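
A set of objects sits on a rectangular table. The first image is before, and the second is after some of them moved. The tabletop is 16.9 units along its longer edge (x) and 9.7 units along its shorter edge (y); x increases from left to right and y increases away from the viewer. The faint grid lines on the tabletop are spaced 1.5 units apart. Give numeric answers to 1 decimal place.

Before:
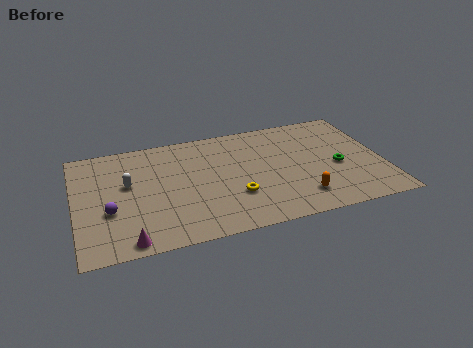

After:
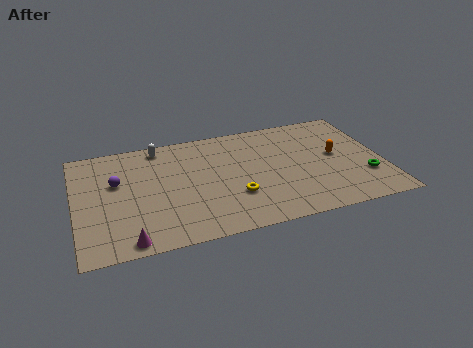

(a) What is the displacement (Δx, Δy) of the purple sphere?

(0.5, 2.4)

From the two frames, the purple sphere sits at roughly (1.8, 3.6) before and (2.3, 6.0) after.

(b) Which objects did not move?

the yellow torus and the magenta cone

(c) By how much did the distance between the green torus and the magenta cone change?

+1.1

The distance was about 12.2 in the first image and 13.3 in the second, so they moved 1.1 units further apart.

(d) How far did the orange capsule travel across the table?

3.9

The orange capsule moved from about (12.1, 2.0) to (14.4, 5.2), a distance of √(2.3² + 3.2²) ≈ 3.9.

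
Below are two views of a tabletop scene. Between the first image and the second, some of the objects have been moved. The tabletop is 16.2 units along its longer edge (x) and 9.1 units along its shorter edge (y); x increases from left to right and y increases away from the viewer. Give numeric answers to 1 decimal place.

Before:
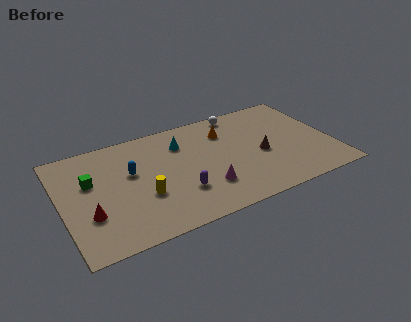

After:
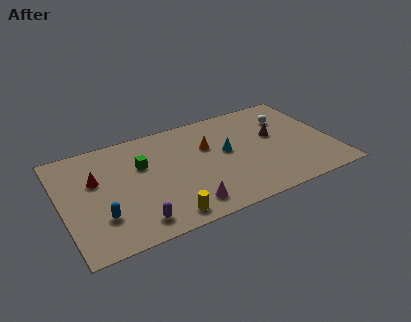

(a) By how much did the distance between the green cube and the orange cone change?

-4.4

The distance was about 8.4 in the first image and 4.0 in the second, so they moved 4.4 units closer together.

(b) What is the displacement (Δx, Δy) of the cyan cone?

(2.5, -1.8)

From the two frames, the cyan cone sits at roughly (7.4, 6.8) before and (9.9, 5.0) after.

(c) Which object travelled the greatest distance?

the blue capsule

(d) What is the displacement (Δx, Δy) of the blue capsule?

(-2.1, -2.9)

The blue capsule started near (4.2, 5.5) and ended near (2.1, 2.6).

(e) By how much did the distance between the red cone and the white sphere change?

+0.9

They were about 10.9 units apart before and 11.8 after — 0.9 units further apart.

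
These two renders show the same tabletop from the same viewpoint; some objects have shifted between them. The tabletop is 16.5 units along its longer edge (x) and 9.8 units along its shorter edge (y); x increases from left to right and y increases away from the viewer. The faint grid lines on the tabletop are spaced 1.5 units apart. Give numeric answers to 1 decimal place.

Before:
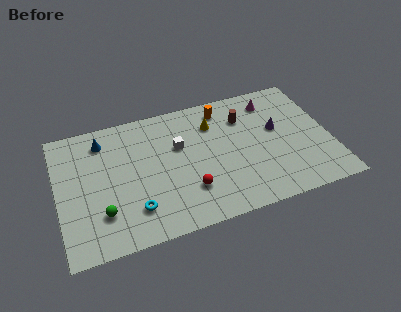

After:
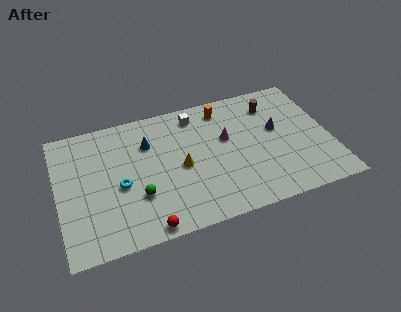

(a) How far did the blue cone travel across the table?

2.9

The blue cone was near (2.9, 8.0) before and (5.6, 7.0) after, so it travelled √(2.7² + 1.0²) ≈ 2.9 units.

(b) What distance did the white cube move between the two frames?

2.4

The white cube was near (7.4, 6.2) before and (8.6, 8.3) after, so it travelled √(1.2² + 2.1²) ≈ 2.4 units.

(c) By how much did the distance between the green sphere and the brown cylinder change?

-0.4

They were about 10.1 units apart before and 9.7 after — 0.4 units closer together.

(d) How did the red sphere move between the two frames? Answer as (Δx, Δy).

(-2.7, -1.9)

The red sphere started near (7.7, 2.7) and ended near (5.0, 0.8).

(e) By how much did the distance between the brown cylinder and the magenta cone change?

+1.5

They were about 2.0 units apart before and 3.5 after — 1.5 units further apart.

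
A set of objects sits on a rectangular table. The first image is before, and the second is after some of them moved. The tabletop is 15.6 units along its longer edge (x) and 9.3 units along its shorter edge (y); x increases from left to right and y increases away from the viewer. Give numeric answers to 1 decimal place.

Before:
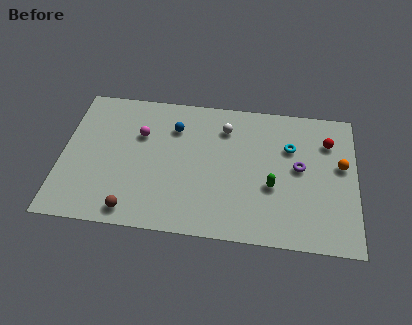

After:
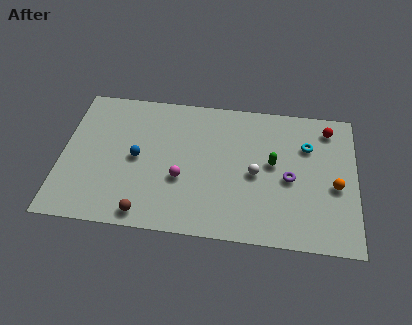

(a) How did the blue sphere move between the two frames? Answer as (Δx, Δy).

(-1.9, -2.3)

From the two frames, the blue sphere sits at roughly (5.9, 6.9) before and (4.0, 4.6) after.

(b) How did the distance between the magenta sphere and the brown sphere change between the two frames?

-2.0

They were about 5.1 units apart before and 3.1 after — 2.0 units closer together.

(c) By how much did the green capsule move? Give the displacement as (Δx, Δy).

(0.0, 1.5)

The green capsule was at about (11.2, 3.6) and moved to about (11.2, 5.1).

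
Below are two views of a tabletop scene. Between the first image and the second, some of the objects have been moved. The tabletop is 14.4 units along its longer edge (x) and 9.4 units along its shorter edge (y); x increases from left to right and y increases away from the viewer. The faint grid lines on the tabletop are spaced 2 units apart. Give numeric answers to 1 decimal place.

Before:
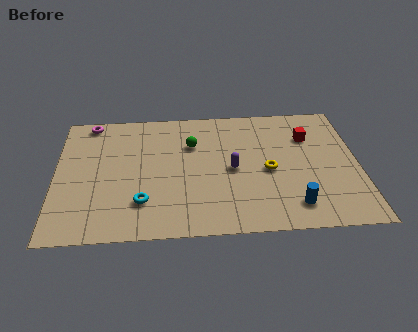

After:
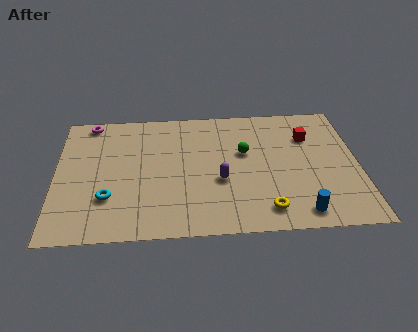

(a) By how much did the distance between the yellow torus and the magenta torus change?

+1.4

The distance was about 9.5 in the first image and 10.9 in the second, so they moved 1.4 units further apart.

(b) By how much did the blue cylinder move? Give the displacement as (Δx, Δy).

(0.3, -0.5)

From the two frames, the blue cylinder sits at roughly (11.2, 1.7) before and (11.5, 1.2) after.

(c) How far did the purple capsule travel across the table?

1.0

The purple capsule moved from about (8.4, 4.5) to (7.8, 3.7), a distance of √(0.6² + 0.8²) ≈ 1.0.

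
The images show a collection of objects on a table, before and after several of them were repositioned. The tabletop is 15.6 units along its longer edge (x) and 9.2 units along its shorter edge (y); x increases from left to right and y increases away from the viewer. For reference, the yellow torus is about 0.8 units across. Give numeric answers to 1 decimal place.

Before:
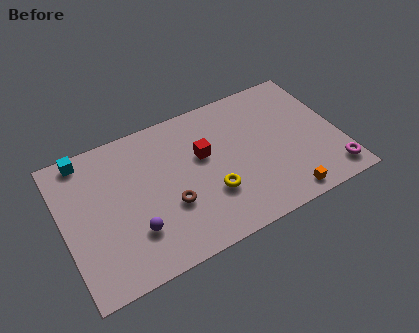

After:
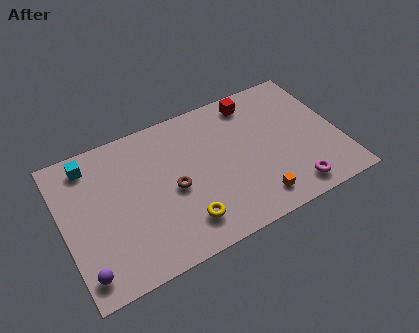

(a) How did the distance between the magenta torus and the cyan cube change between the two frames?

-2.4

They were about 14.9 units apart before and 12.5 after — 2.4 units closer together.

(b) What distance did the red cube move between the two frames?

3.9

The red cube was near (8.0, 5.6) before and (11.2, 7.9) after, so it travelled √(3.2² + 2.3²) ≈ 3.9 units.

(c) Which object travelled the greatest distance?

the red cube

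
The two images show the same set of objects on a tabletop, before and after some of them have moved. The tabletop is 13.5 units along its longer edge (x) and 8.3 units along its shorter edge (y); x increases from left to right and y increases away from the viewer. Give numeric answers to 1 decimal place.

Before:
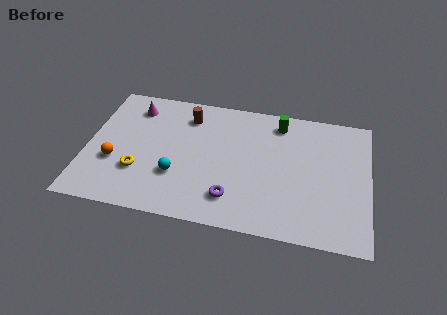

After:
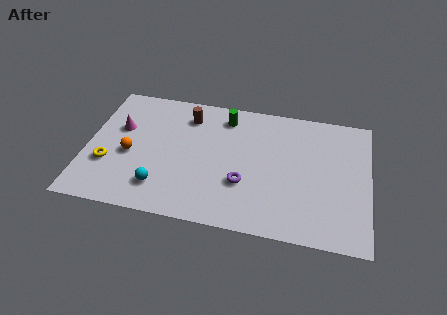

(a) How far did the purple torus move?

1.1

From (7.1, 1.8) to (7.6, 2.8), the purple torus covered √(0.5² + 1.0²) ≈ 1.1 units.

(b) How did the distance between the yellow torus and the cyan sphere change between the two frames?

+1.0

Before: roughly 1.8 units apart; after: 2.8. That's 1.0 units further apart.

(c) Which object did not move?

the brown cylinder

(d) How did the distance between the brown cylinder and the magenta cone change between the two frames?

+0.9

The distance was about 2.6 in the first image and 3.5 in the second, so they moved 0.9 units further apart.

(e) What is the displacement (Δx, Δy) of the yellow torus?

(-1.5, 0.2)

The yellow torus started near (2.6, 2.6) and ended near (1.1, 2.8).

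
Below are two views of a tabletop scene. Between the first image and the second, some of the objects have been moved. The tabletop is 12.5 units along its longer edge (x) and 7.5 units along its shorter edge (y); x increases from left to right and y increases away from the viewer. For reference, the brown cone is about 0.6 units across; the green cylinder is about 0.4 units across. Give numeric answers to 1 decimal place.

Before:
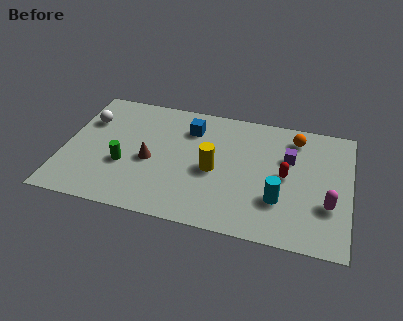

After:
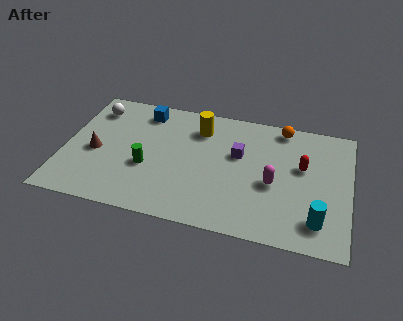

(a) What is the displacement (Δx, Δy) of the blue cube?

(-2.1, 0.6)

The blue cube was at about (5.4, 5.7) and moved to about (3.3, 6.3).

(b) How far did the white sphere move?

0.8

The white sphere moved from about (0.9, 5.2) to (1.1, 6.0), a distance of √(0.2² + 0.8²) ≈ 0.8.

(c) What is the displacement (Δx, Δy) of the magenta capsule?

(-2.4, 0.7)

The magenta capsule started near (11.6, 2.5) and ended near (9.2, 3.2).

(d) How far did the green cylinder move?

1.0

The green cylinder moved from about (2.7, 2.8) to (3.7, 2.9), a distance of √(1.0² + 0.1²) ≈ 1.0.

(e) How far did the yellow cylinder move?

2.5

From (6.6, 3.4) to (5.8, 5.8), the yellow cylinder covered √(0.8² + 2.4²) ≈ 2.5 units.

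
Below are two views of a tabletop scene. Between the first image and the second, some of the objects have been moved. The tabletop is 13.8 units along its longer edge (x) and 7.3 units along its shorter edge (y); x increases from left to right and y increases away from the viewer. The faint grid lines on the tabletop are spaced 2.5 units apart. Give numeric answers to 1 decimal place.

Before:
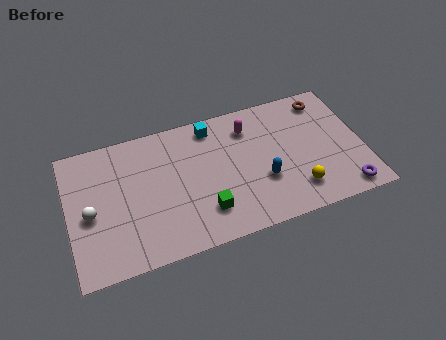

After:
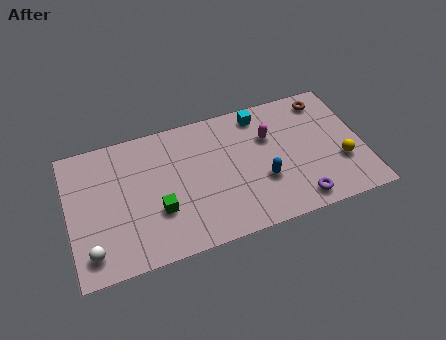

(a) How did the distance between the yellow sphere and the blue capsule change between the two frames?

+1.9

They were about 1.8 units apart before and 3.7 after — 1.9 units further apart.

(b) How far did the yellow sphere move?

2.4

From (10.5, 1.6) to (12.7, 2.5), the yellow sphere covered √(2.2² + 0.9²) ≈ 2.4 units.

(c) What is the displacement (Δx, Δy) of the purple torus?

(-2.2, 0.1)

The purple torus was at about (12.7, 0.9) and moved to about (10.5, 1.0).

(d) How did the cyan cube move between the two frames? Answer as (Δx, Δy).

(2.3, 0.0)

The cyan cube started near (6.9, 6.3) and ended near (9.2, 6.3).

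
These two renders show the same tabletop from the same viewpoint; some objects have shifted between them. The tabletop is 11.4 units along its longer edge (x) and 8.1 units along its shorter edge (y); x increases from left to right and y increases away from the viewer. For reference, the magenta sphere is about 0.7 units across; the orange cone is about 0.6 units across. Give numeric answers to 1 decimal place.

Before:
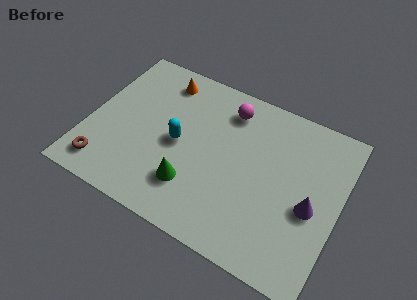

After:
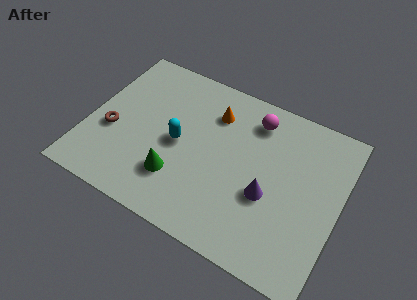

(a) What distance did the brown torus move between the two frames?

1.9

The brown torus was near (1.1, 1.3) before and (1.1, 3.2) after, so it travelled √(0.0² + 1.9²) ≈ 1.9 units.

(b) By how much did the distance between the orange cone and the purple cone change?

-3.9

The distance was about 8.0 in the first image and 4.1 in the second, so they moved 3.9 units closer together.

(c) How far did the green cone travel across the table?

0.7

The green cone was near (5.0, 2.1) before and (4.3, 2.2) after, so it travelled √(0.7² + 0.1²) ≈ 0.7 units.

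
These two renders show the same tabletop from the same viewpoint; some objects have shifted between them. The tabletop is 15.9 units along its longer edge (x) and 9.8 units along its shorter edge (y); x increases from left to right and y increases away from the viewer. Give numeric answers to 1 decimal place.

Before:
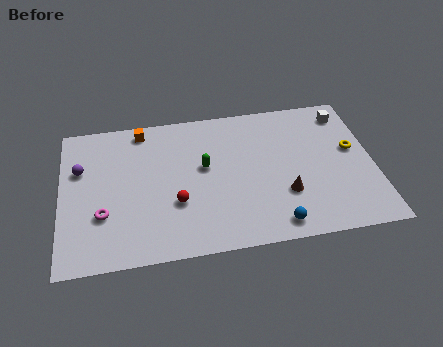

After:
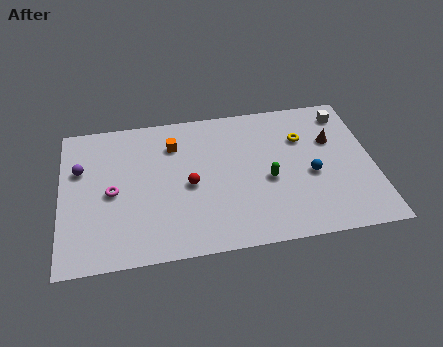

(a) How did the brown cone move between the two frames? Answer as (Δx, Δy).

(2.6, 3.3)

From the two frames, the brown cone sits at roughly (11.3, 3.1) before and (13.9, 6.4) after.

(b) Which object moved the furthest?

the brown cone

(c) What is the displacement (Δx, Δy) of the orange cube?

(1.6, -1.3)

The orange cube was at about (4.2, 8.7) and moved to about (5.8, 7.4).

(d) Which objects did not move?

the purple sphere and the white cube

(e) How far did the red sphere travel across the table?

1.3

The red sphere moved from about (5.8, 3.4) to (6.5, 4.5), a distance of √(0.7² + 1.1²) ≈ 1.3.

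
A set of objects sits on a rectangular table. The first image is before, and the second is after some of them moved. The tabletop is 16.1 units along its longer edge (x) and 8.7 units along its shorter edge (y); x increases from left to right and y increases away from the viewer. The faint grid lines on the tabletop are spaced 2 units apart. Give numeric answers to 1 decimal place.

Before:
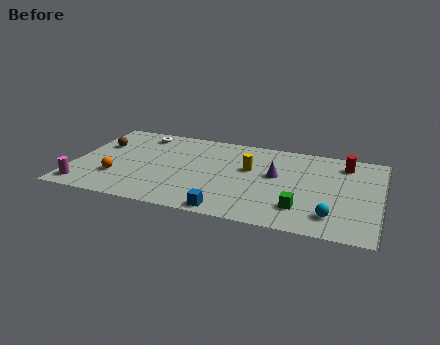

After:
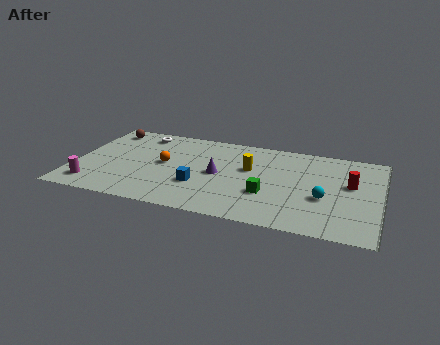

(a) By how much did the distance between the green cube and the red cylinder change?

-0.7

They were about 5.4 units apart before and 4.7 after — 0.7 units closer together.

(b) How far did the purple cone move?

3.1

From (10.6, 5.0) to (7.6, 4.3), the purple cone covered √(3.0² + 0.7²) ≈ 3.1 units.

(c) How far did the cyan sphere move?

1.7

The cyan sphere moved from about (13.7, 1.8) to (13.2, 3.4), a distance of √(0.5² + 1.6²) ≈ 1.7.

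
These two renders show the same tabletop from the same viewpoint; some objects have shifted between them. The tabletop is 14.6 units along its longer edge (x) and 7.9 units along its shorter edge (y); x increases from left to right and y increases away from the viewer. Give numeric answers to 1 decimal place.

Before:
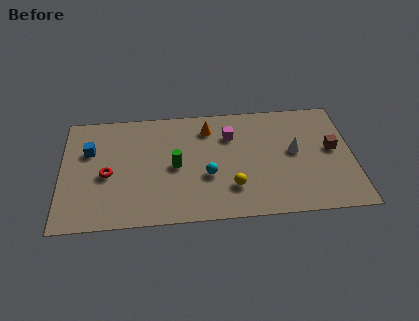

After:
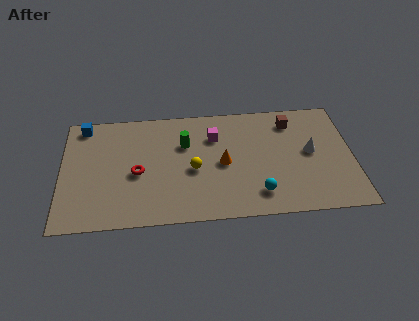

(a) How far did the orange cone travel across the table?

2.6

From (7.4, 6.3) to (8.1, 3.8), the orange cone covered √(0.7² + 2.5²) ≈ 2.6 units.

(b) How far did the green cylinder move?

1.6

The green cylinder was near (5.7, 3.8) before and (6.2, 5.3) after, so it travelled √(0.5² + 1.5²) ≈ 1.6 units.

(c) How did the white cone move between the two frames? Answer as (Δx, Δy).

(0.8, -0.1)

From the two frames, the white cone sits at roughly (11.7, 4.3) before and (12.5, 4.2) after.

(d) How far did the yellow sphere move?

2.4

The yellow sphere moved from about (8.5, 2.1) to (6.6, 3.5), a distance of √(1.9² + 1.4²) ≈ 2.4.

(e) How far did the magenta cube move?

0.8

The magenta cube moved from about (8.5, 5.7) to (7.7, 5.7), a distance of √(0.8² + 0.0²) ≈ 0.8.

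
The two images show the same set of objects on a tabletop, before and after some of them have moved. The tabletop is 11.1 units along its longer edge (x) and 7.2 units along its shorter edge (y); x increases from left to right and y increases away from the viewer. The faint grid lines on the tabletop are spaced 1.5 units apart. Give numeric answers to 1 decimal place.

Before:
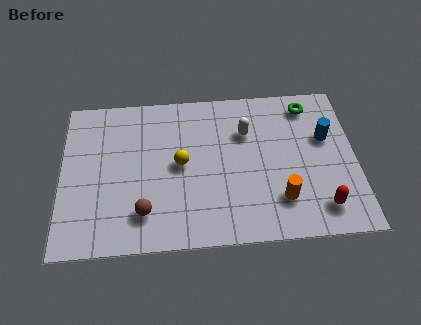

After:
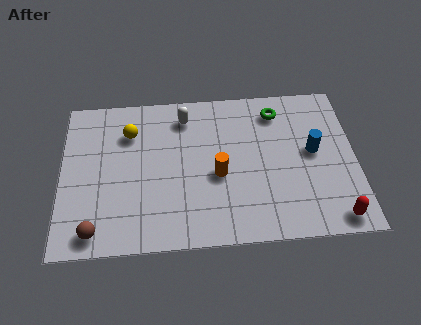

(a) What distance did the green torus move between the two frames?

1.2

From (9.4, 6.1) to (8.2, 5.9), the green torus covered √(1.2² + 0.2²) ≈ 1.2 units.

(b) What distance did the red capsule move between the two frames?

0.7

From (9.7, 1.3) to (10.2, 0.8), the red capsule covered √(0.5² + 0.5²) ≈ 0.7 units.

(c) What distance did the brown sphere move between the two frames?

1.9

The brown sphere moved from about (3.1, 1.6) to (1.3, 0.9), a distance of √(1.8² + 0.7²) ≈ 1.9.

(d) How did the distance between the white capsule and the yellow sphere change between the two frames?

-0.6

The distance was about 2.8 in the first image and 2.2 in the second, so they moved 0.6 units closer together.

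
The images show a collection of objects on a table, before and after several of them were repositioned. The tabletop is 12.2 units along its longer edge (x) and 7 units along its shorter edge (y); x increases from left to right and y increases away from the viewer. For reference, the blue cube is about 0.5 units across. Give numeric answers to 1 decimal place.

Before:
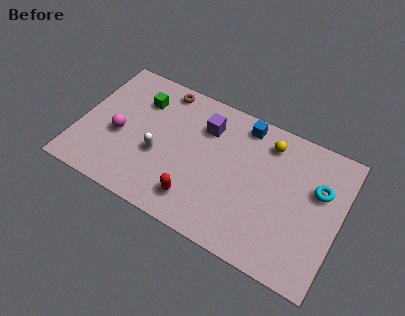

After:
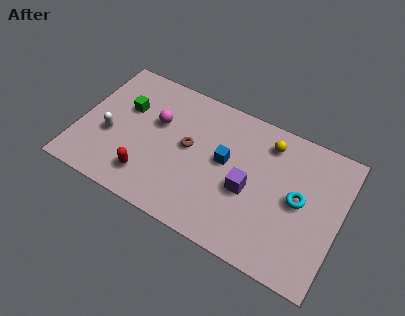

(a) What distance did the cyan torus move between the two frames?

1.2

From (11.1, 4.5) to (10.3, 3.6), the cyan torus covered √(0.8² + 0.9²) ≈ 1.2 units.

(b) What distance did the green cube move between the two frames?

0.9

From (2.6, 5.2) to (2.0, 4.5), the green cube covered √(0.6² + 0.7²) ≈ 0.9 units.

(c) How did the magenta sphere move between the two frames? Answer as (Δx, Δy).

(1.6, 1.4)

The magenta sphere was at about (1.9, 3.0) and moved to about (3.5, 4.4).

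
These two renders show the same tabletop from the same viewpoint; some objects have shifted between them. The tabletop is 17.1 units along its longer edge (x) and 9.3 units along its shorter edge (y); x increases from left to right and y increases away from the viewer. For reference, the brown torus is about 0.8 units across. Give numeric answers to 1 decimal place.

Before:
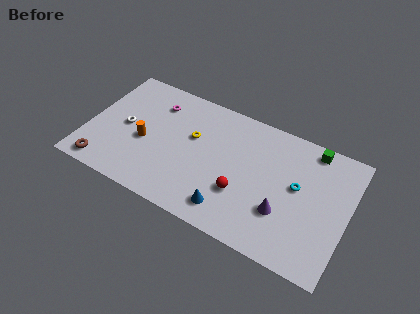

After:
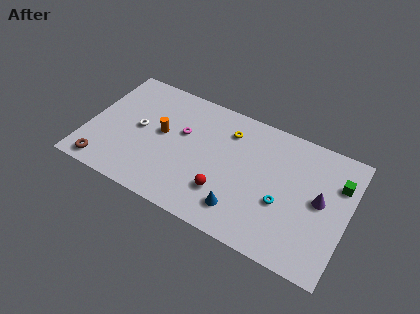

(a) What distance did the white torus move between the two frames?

0.9

The white torus was near (2.4, 4.6) before and (3.3, 4.8) after, so it travelled √(0.9² + 0.2²) ≈ 0.9 units.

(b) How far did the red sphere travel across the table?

1.2

The red sphere moved from about (10.4, 3.1) to (9.3, 2.6), a distance of √(1.1² + 0.5²) ≈ 1.2.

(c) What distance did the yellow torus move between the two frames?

2.7

The yellow torus was near (6.8, 5.7) before and (9.0, 7.2) after, so it travelled √(2.2² + 1.5²) ≈ 2.7 units.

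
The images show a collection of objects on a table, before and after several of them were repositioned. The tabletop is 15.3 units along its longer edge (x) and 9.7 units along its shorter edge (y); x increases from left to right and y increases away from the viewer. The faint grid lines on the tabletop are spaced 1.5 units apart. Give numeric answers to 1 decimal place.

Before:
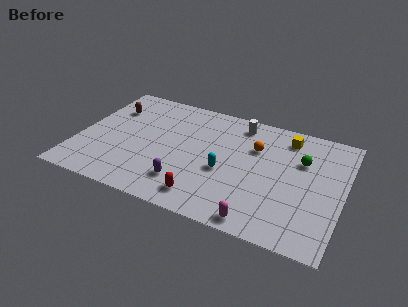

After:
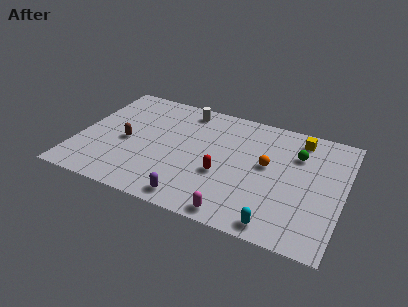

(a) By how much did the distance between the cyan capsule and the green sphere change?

+1.0

Before: roughly 4.9 units apart; after: 5.9. That's 1.0 units further apart.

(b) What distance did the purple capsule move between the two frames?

1.3

The purple capsule was near (6.5, 2.2) before and (7.1, 1.1) after, so it travelled √(0.6² + 1.1²) ≈ 1.3 units.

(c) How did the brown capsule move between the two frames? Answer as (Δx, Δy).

(1.3, -2.6)

From the two frames, the brown capsule sits at roughly (1.5, 7.0) before and (2.8, 4.4) after.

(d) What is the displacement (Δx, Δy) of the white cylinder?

(-3.2, 0.1)

From the two frames, the white cylinder sits at roughly (9.0, 8.3) before and (5.8, 8.4) after.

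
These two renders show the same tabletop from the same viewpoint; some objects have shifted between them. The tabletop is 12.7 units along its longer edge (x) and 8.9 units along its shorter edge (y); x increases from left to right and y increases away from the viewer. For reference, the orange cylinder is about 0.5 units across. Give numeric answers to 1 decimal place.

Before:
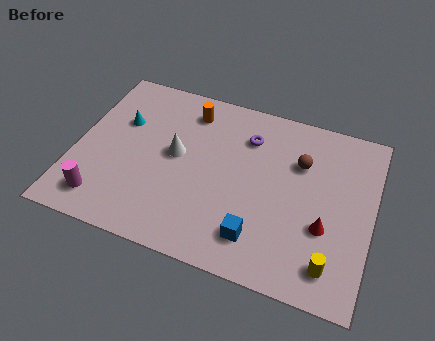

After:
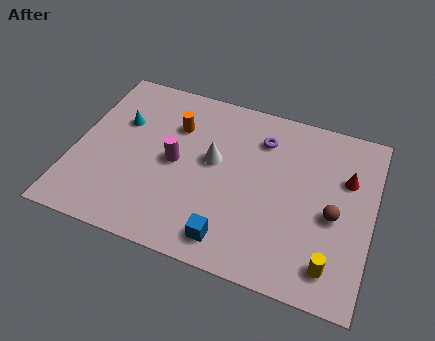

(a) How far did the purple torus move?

0.6

The purple torus moved from about (7.2, 6.7) to (7.8, 6.8), a distance of √(0.6² + 0.1²) ≈ 0.6.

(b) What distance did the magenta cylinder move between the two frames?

4.0

From (1.5, 1.5) to (4.3, 4.4), the magenta cylinder covered √(2.8² + 2.9²) ≈ 4.0 units.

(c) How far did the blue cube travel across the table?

1.2

From (8.1, 1.8) to (7.0, 1.3), the blue cube covered √(1.1² + 0.5²) ≈ 1.2 units.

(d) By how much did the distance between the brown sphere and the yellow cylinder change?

-2.5

The distance was about 4.9 in the first image and 2.4 in the second, so they moved 2.5 units closer together.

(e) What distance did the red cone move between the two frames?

2.8

The red cone moved from about (10.8, 3.2) to (11.5, 5.9), a distance of √(0.7² + 2.7²) ≈ 2.8.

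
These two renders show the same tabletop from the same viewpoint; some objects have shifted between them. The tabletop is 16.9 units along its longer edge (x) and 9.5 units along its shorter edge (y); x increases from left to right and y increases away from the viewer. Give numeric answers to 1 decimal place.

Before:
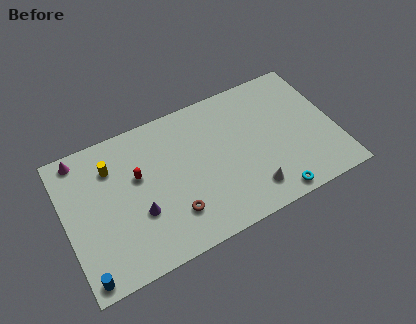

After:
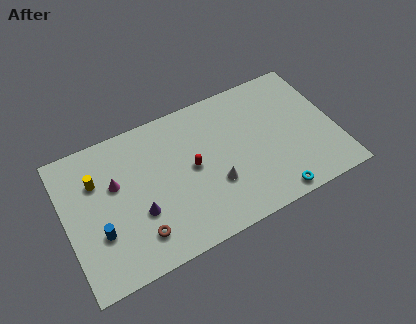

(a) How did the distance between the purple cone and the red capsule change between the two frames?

+1.4

They were about 2.4 units apart before and 3.8 after — 1.4 units further apart.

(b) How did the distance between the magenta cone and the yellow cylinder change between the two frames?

-1.0

Before: roughly 2.3 units apart; after: 1.3. That's 1.0 units closer together.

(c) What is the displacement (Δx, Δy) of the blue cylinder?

(1.1, 2.3)

The blue cylinder was at about (0.8, 0.9) and moved to about (1.9, 3.2).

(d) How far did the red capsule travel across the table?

3.4

The red capsule moved from about (4.6, 5.8) to (7.9, 4.9), a distance of √(3.3² + 0.9²) ≈ 3.4.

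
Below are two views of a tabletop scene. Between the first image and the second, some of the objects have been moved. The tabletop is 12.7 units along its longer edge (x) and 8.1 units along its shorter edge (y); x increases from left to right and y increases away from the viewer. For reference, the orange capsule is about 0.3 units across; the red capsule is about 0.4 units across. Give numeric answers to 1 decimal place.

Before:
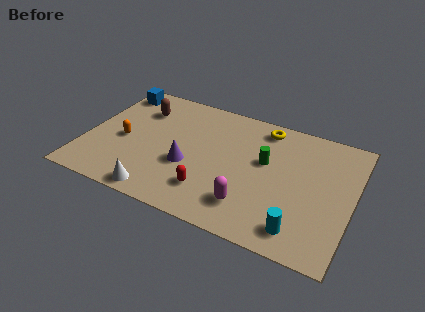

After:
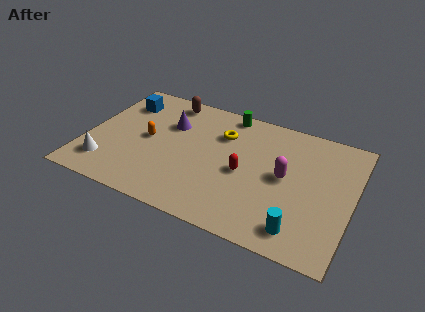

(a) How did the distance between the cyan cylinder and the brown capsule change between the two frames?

-0.4

The distance was about 9.5 in the first image and 9.1 in the second, so they moved 0.4 units closer together.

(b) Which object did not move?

the cyan cylinder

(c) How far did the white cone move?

2.8

From (3.9, 0.8) to (1.2, 1.7), the white cone covered √(2.7² + 0.9²) ≈ 2.8 units.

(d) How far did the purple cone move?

2.7

The purple cone moved from about (5.0, 3.1) to (3.8, 5.5), a distance of √(1.2² + 2.4²) ≈ 2.7.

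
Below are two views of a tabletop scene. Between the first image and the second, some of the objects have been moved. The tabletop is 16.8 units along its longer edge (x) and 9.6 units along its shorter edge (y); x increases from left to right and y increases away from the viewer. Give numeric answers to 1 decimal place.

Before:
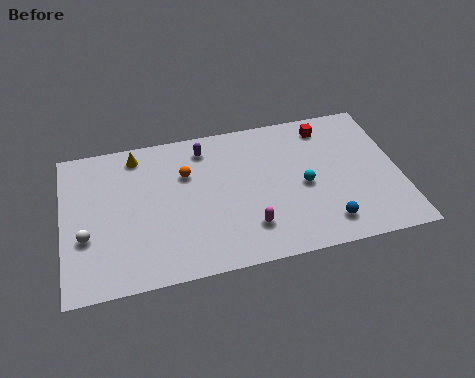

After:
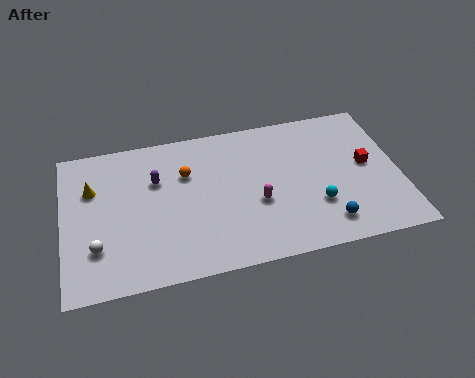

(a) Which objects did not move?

the orange sphere and the blue sphere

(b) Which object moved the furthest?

the red cube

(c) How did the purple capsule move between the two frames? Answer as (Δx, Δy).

(-2.5, -1.6)

The purple capsule was at about (7.2, 8.0) and moved to about (4.7, 6.4).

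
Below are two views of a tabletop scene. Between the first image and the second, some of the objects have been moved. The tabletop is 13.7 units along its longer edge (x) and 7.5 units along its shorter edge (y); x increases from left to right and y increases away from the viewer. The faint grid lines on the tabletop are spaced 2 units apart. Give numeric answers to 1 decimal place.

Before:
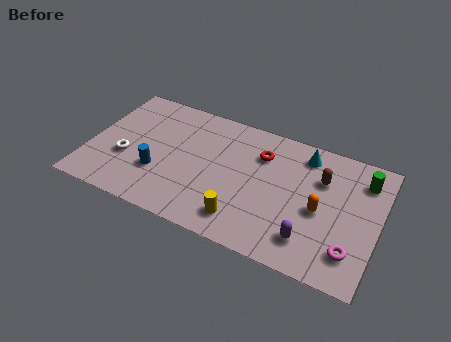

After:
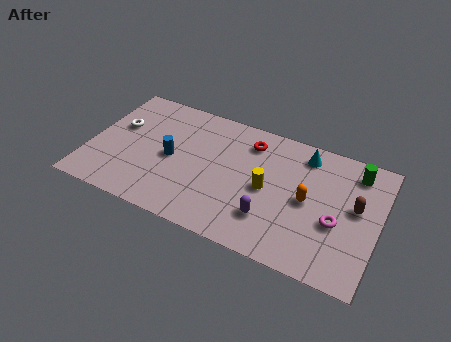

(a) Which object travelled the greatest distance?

the yellow cylinder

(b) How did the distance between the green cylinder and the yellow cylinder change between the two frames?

-2.2

They were about 6.9 units apart before and 4.7 after — 2.2 units closer together.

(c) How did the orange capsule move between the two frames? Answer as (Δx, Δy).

(-0.6, 0.3)

The orange capsule started near (11.0, 3.4) and ended near (10.4, 3.7).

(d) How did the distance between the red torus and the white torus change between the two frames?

-0.4

The distance was about 6.8 in the first image and 6.4 in the second, so they moved 0.4 units closer together.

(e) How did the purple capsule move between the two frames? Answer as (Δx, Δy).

(-1.9, 0.4)

From the two frames, the purple capsule sits at roughly (10.7, 1.6) before and (8.8, 2.0) after.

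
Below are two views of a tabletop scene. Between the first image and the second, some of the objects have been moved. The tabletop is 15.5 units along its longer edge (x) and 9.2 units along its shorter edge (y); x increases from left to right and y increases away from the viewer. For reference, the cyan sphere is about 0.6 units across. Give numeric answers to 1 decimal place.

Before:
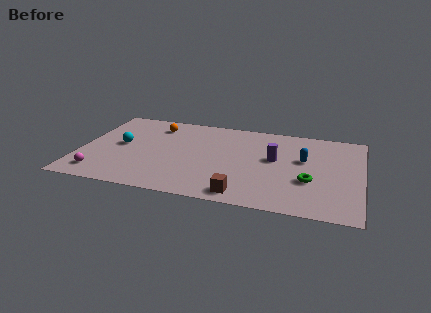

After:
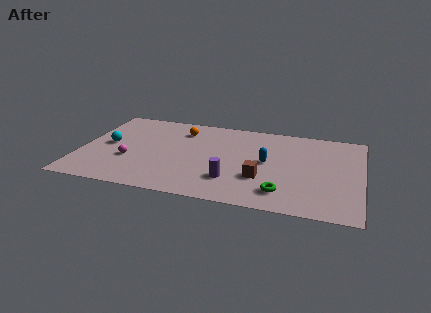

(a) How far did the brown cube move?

2.1

The brown cube was near (9.2, 1.1) before and (10.1, 3.0) after, so it travelled √(0.9² + 1.9²) ≈ 2.1 units.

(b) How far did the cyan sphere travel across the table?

0.7

From (2.2, 4.8) to (1.5, 4.7), the cyan sphere covered √(0.7² + 0.1²) ≈ 0.7 units.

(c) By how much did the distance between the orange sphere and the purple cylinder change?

-1.4

The distance was about 7.1 in the first image and 5.7 in the second, so they moved 1.4 units closer together.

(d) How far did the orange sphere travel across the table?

1.5

From (3.9, 7.4) to (5.4, 7.2), the orange sphere covered √(1.5² + 0.2²) ≈ 1.5 units.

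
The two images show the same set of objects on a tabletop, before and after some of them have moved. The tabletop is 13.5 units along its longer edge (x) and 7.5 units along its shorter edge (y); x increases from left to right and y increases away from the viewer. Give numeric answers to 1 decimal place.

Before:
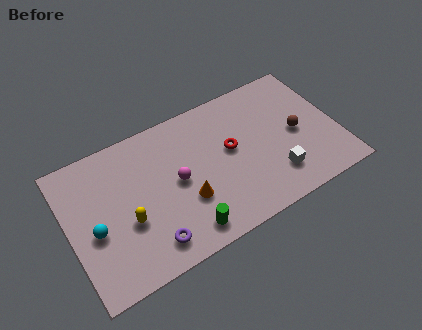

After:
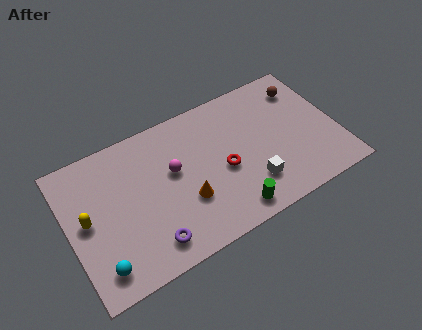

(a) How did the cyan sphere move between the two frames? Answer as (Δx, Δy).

(0.0, -1.9)

From the two frames, the cyan sphere sits at roughly (1.2, 3.2) before and (1.2, 1.3) after.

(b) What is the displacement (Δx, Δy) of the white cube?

(-1.2, 0.1)

The white cube started near (10.1, 1.8) and ended near (8.9, 1.9).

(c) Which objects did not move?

the purple torus and the orange cone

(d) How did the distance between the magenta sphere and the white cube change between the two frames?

-0.7

They were about 5.1 units apart before and 4.4 after — 0.7 units closer together.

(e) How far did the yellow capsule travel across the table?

2.1

From (2.8, 2.9) to (0.9, 3.9), the yellow capsule covered √(1.9² + 1.0²) ≈ 2.1 units.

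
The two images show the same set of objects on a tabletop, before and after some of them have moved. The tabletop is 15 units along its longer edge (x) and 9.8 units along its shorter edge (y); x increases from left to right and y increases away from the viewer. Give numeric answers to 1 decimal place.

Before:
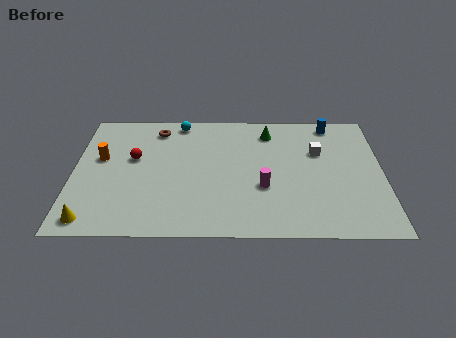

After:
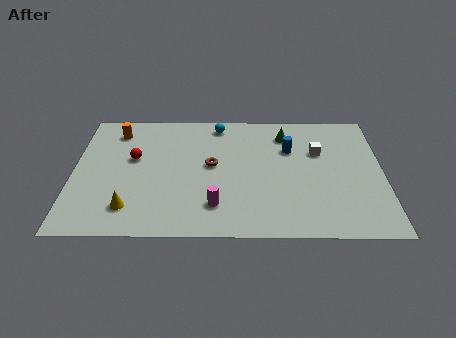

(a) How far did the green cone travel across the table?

0.8

From (9.5, 8.0) to (10.3, 7.8), the green cone covered √(0.8² + 0.2²) ≈ 0.8 units.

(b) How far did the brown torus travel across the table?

4.0

The brown torus was near (4.0, 8.2) before and (6.7, 5.3) after, so it travelled √(2.7² + 2.9²) ≈ 4.0 units.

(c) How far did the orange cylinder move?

2.3

The orange cylinder moved from about (1.3, 5.8) to (2.0, 8.0), a distance of √(0.7² + 2.2²) ≈ 2.3.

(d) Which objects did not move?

the red sphere and the white cube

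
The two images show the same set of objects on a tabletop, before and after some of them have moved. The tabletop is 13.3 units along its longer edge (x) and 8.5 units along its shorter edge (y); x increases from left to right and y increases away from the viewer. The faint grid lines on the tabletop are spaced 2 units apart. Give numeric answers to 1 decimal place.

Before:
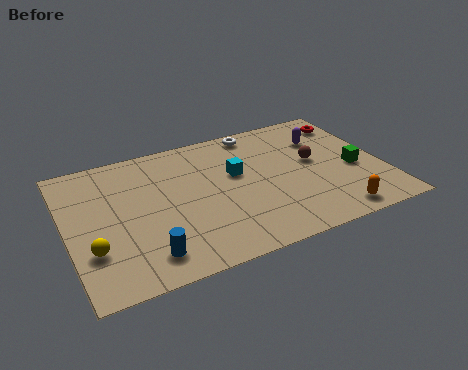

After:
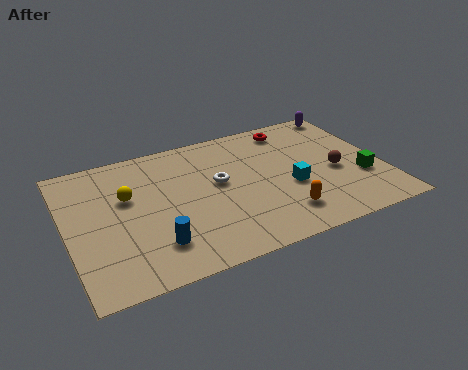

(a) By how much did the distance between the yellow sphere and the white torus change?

-5.2

The distance was about 9.0 in the first image and 3.8 in the second, so they moved 5.2 units closer together.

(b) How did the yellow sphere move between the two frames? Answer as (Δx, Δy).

(1.7, 2.7)

The yellow sphere started near (0.9, 2.6) and ended near (2.6, 5.3).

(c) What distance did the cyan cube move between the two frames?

2.7

From (7.2, 5.1) to (9.3, 3.4), the cyan cube covered √(2.1² + 1.7²) ≈ 2.7 units.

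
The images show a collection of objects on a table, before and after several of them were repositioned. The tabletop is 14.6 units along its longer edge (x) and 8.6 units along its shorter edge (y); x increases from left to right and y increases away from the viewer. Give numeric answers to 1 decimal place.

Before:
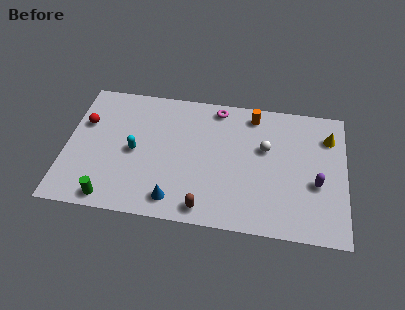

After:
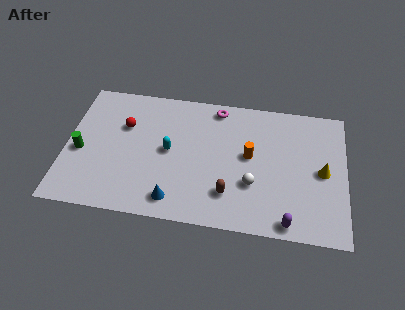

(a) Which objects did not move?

the magenta torus and the blue cone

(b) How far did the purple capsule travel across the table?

3.0

The purple capsule moved from about (13.1, 3.4) to (11.7, 0.8), a distance of √(1.4² + 2.6²) ≈ 3.0.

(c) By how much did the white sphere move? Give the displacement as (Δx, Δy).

(-0.6, -2.4)

The white sphere started near (10.4, 5.3) and ended near (9.8, 2.9).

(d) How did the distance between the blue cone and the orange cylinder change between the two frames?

-2.1

The distance was about 7.2 in the first image and 5.1 in the second, so they moved 2.1 units closer together.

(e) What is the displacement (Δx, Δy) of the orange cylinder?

(-0.1, -2.7)

The orange cylinder was at about (9.7, 7.4) and moved to about (9.6, 4.7).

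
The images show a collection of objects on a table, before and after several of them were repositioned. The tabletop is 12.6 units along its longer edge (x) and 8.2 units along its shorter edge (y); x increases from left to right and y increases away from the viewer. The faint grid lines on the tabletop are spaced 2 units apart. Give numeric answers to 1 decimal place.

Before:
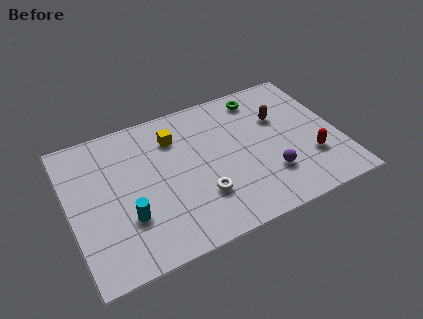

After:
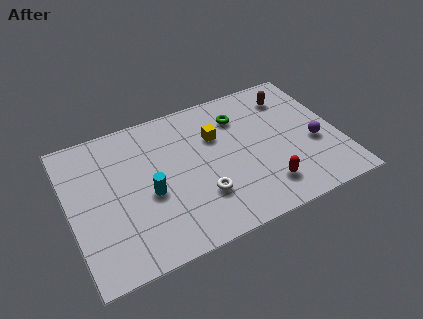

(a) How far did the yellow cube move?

2.0

From (5.1, 6.2) to (7.0, 5.5), the yellow cube covered √(1.9² + 0.7²) ≈ 2.0 units.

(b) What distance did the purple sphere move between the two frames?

2.5

From (9.1, 2.3) to (11.4, 3.3), the purple sphere covered √(2.3² + 1.0²) ≈ 2.5 units.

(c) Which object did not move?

the white torus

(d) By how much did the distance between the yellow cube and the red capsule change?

-2.8

The distance was about 7.0 in the first image and 4.2 in the second, so they moved 2.8 units closer together.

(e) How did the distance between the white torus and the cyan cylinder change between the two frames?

-0.9

Before: roughly 3.4 units apart; after: 2.5. That's 0.9 units closer together.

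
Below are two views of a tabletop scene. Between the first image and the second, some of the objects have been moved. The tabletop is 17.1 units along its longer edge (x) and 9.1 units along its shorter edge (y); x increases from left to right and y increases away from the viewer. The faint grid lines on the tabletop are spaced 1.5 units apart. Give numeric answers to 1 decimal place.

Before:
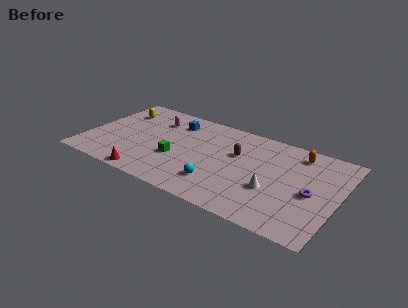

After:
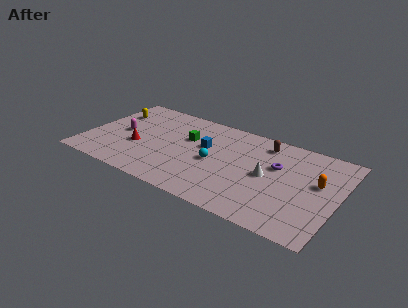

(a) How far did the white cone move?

1.3

The white cone was near (12.9, 3.3) before and (12.4, 4.5) after, so it travelled √(0.5² + 1.2²) ≈ 1.3 units.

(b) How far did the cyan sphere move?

2.1

The cyan sphere was near (9.4, 2.2) before and (8.8, 4.2) after, so it travelled √(0.6² + 2.0²) ≈ 2.1 units.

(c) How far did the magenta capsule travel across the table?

3.0

The magenta capsule was near (4.3, 6.8) before and (2.3, 4.5) after, so it travelled √(2.0² + 2.3²) ≈ 3.0 units.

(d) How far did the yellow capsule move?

0.5

The yellow capsule was near (1.7, 6.8) before and (1.3, 6.5) after, so it travelled √(0.4² + 0.3²) ≈ 0.5 units.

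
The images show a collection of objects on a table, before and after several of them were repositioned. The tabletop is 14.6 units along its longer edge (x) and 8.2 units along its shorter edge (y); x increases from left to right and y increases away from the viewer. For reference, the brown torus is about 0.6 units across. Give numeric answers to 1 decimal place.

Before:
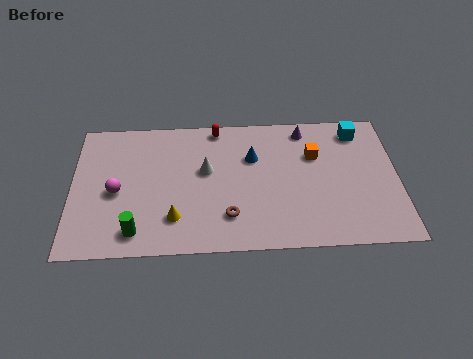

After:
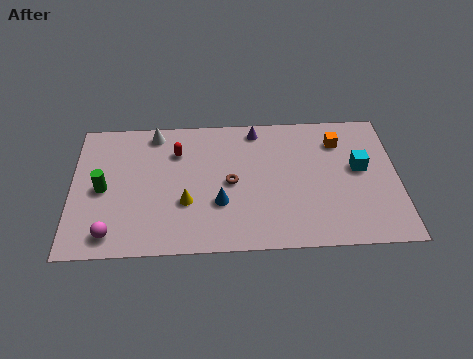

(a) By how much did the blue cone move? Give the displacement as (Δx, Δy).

(-1.5, -2.7)

The blue cone was at about (8.1, 5.5) and moved to about (6.6, 2.8).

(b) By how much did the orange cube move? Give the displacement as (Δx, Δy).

(1.1, 0.8)

The orange cube was at about (10.9, 5.5) and moved to about (12.0, 6.3).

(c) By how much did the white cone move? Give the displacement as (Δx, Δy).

(-2.3, 2.4)

From the two frames, the white cone sits at roughly (6.0, 4.8) before and (3.7, 7.2) after.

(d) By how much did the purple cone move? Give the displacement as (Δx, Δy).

(-2.2, 0.1)

The purple cone started near (10.5, 7.1) and ended near (8.3, 7.2).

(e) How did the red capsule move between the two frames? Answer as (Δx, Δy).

(-1.8, -1.4)

The red capsule was at about (6.5, 7.4) and moved to about (4.7, 6.0).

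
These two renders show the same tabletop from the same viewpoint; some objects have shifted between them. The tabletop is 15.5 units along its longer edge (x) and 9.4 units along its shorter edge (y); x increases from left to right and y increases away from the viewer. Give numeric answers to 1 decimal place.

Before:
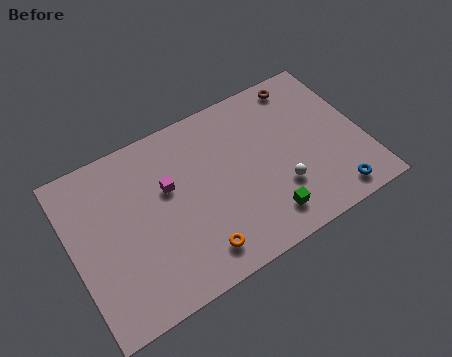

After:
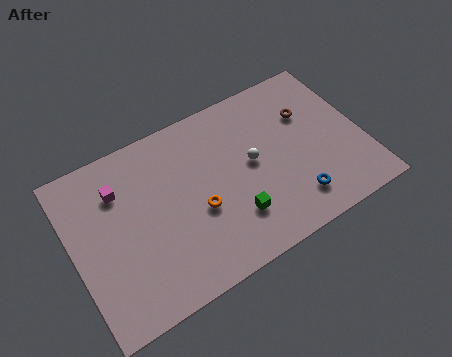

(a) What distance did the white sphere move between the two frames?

2.4

From (10.8, 2.9) to (9.6, 5.0), the white sphere covered √(1.2² + 2.1²) ≈ 2.4 units.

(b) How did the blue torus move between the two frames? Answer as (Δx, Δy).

(-2.0, 0.7)

The blue torus started near (13.4, 1.2) and ended near (11.4, 1.9).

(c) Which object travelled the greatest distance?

the magenta cube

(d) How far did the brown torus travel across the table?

1.9

The brown torus moved from about (12.9, 8.3) to (12.9, 6.4), a distance of √(0.0² + 1.9²) ≈ 1.9.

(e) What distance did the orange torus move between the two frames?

2.2

The orange torus was near (6.1, 1.6) before and (6.5, 3.8) after, so it travelled √(0.4² + 2.2²) ≈ 2.2 units.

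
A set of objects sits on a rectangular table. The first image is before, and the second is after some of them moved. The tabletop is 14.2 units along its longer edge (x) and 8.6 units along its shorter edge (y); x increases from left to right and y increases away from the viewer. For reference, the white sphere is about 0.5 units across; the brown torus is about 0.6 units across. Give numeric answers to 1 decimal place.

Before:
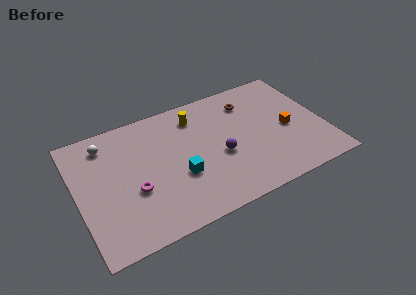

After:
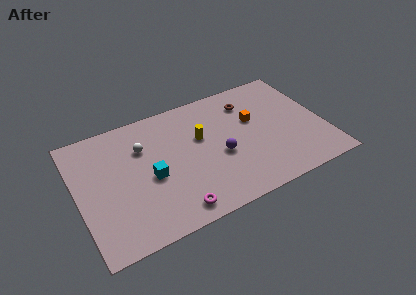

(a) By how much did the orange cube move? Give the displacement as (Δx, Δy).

(-1.8, 1.4)

The orange cube started near (12.1, 3.9) and ended near (10.3, 5.3).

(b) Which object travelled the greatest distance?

the magenta torus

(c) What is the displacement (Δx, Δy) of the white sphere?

(2.0, -1.1)

The white sphere started near (1.9, 7.1) and ended near (3.9, 6.0).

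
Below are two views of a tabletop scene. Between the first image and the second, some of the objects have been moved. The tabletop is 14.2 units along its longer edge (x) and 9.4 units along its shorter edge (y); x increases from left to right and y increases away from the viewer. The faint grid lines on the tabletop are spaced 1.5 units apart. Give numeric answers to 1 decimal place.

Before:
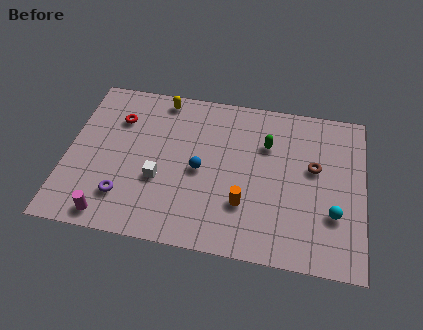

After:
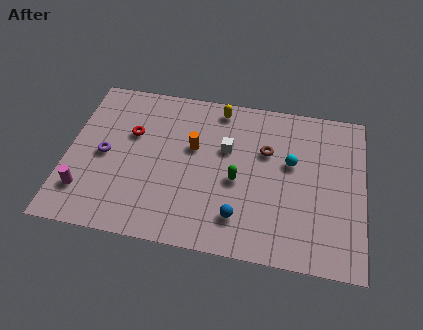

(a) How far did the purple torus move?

2.5

The purple torus was near (2.9, 2.2) before and (1.8, 4.5) after, so it travelled √(1.1² + 2.3²) ≈ 2.5 units.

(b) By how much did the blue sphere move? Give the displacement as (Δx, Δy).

(2.0, -2.4)

The blue sphere started near (6.4, 4.4) and ended near (8.4, 2.0).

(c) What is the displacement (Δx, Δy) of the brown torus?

(-2.3, 0.6)

The brown torus was at about (11.8, 5.5) and moved to about (9.5, 6.1).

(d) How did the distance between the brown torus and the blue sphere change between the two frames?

-1.3

They were about 5.5 units apart before and 4.2 after — 1.3 units closer together.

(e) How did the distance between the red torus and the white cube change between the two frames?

+0.6

The distance was about 4.0 in the first image and 4.6 in the second, so they moved 0.6 units further apart.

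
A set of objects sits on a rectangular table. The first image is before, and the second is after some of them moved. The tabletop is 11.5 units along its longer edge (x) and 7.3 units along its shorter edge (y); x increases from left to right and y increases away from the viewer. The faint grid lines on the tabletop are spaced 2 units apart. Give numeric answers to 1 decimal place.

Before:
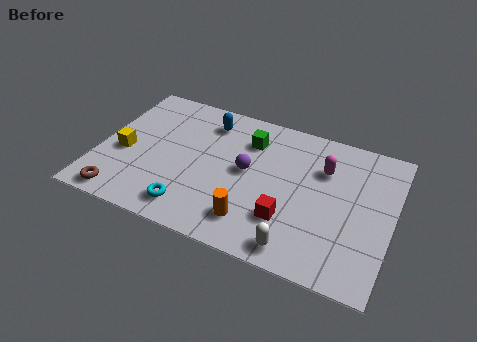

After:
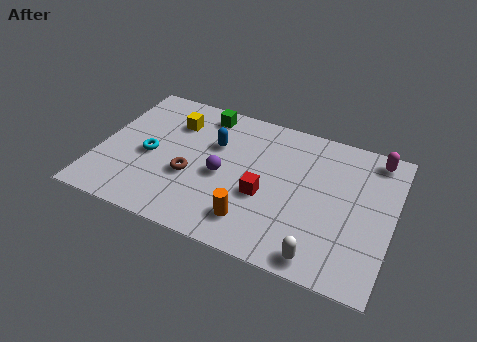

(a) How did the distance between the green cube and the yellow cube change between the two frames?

-3.9

Before: roughly 5.3 units apart; after: 1.4. That's 3.9 units closer together.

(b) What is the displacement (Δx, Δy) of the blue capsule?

(0.4, -1.1)

From the two frames, the blue capsule sits at roughly (4.0, 5.9) before and (4.4, 4.8) after.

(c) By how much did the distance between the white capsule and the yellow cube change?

+0.4

They were about 7.4 units apart before and 7.8 after — 0.4 units further apart.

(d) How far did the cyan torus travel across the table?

2.8

From (3.9, 1.2) to (2.0, 3.3), the cyan torus covered √(1.9² + 2.1²) ≈ 2.8 units.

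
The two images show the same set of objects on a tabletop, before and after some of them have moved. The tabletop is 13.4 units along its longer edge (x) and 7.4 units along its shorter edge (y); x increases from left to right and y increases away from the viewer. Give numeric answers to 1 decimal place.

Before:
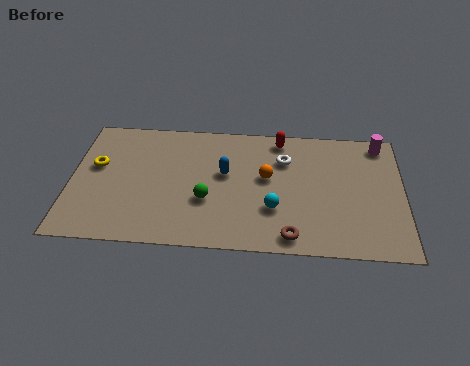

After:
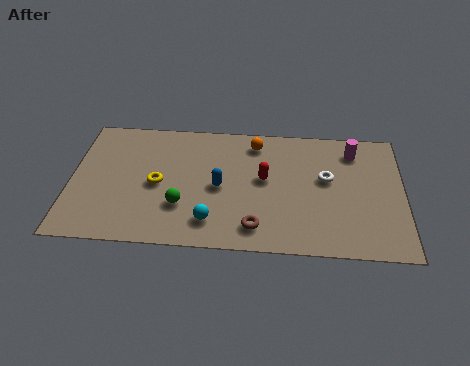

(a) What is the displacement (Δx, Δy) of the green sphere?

(-1.0, -0.4)

The green sphere started near (5.5, 2.7) and ended near (4.5, 2.3).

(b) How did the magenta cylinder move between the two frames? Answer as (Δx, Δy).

(-1.1, -0.5)

The magenta cylinder was at about (12.5, 6.5) and moved to about (11.4, 6.0).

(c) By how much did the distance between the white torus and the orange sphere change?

+2.2

Before: roughly 1.3 units apart; after: 3.5. That's 2.2 units further apart.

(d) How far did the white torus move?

2.0

The white torus moved from about (8.6, 5.3) to (10.3, 4.3), a distance of √(1.7² + 1.0²) ≈ 2.0.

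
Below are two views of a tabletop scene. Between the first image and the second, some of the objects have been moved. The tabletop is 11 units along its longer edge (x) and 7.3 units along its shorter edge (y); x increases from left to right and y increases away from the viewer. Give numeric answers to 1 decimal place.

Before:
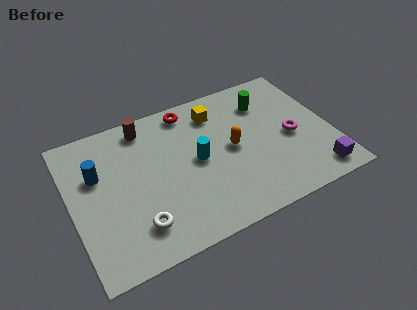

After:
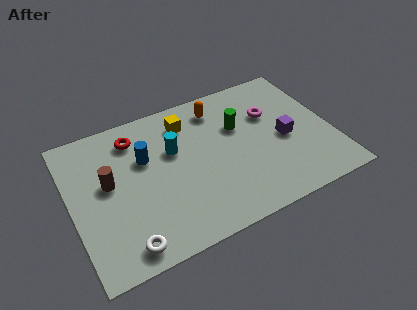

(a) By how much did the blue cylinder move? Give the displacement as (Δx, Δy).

(2.0, 0.0)

From the two frames, the blue cylinder sits at roughly (1.2, 4.7) before and (3.2, 4.7) after.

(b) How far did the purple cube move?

2.5

The purple cube moved from about (10.0, 1.0) to (9.0, 3.3), a distance of √(1.0² + 2.3²) ≈ 2.5.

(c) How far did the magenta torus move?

1.7

The magenta torus was near (9.3, 3.3) before and (8.6, 4.8) after, so it travelled √(0.7² + 1.5²) ≈ 1.7 units.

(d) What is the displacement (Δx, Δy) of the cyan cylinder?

(-0.9, 0.9)

From the two frames, the cyan cylinder sits at roughly (5.3, 3.7) before and (4.4, 4.6) after.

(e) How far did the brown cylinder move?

2.8

The brown cylinder moved from about (3.4, 6.3) to (1.6, 4.1), a distance of √(1.8² + 2.2²) ≈ 2.8.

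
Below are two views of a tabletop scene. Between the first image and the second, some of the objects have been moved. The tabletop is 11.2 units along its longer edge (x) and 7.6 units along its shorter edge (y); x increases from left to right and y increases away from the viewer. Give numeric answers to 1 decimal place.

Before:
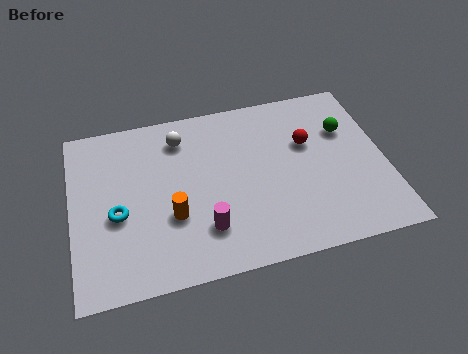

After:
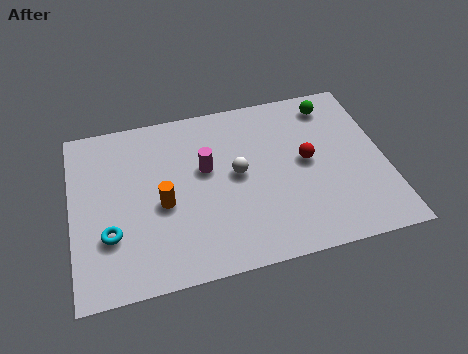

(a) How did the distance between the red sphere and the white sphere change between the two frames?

-2.2

Before: roughly 4.7 units apart; after: 2.5. That's 2.2 units closer together.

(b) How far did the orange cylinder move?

0.7

The orange cylinder was near (3.5, 2.7) before and (3.2, 3.3) after, so it travelled √(0.3² + 0.6²) ≈ 0.7 units.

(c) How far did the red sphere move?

0.8

From (8.5, 4.8) to (8.4, 4.0), the red sphere covered √(0.1² + 0.8²) ≈ 0.8 units.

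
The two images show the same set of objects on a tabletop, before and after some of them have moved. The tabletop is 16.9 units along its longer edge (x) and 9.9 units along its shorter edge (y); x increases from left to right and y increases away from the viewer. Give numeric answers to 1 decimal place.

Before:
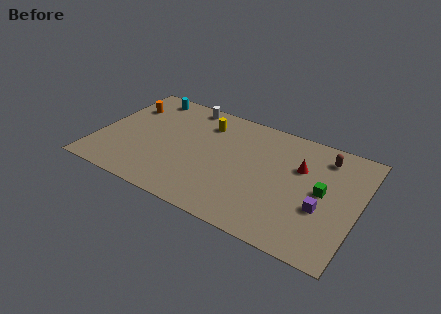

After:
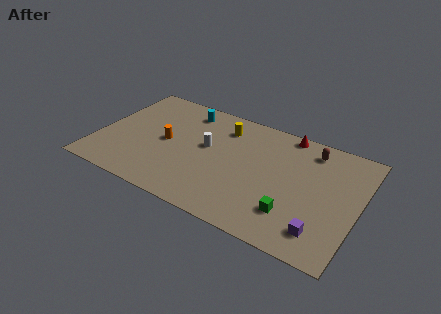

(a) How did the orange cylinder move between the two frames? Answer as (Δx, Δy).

(3.0, -2.3)

The orange cylinder was at about (1.4, 7.2) and moved to about (4.4, 4.9).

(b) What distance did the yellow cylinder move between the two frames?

1.2

From (6.6, 7.7) to (7.8, 7.8), the yellow cylinder covered √(1.2² + 0.1²) ≈ 1.2 units.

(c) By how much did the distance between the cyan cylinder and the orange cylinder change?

+1.6

Before: roughly 1.9 units apart; after: 3.5. That's 1.6 units further apart.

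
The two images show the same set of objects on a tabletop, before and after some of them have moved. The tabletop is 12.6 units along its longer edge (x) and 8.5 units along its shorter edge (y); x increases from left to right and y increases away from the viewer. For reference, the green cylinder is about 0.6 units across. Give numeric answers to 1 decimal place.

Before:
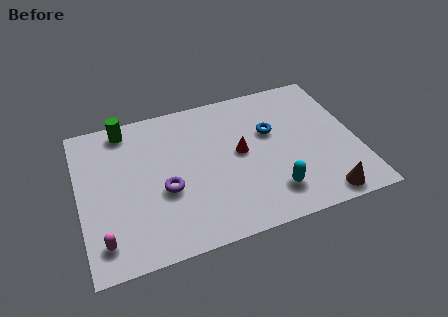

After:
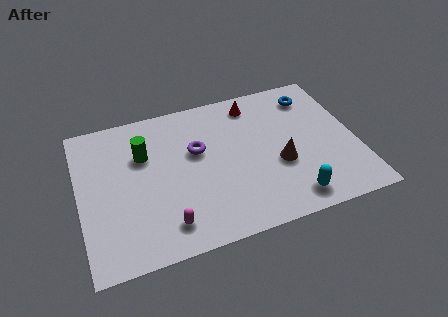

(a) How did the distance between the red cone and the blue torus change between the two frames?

+1.0

They were about 1.7 units apart before and 2.7 after — 1.0 units further apart.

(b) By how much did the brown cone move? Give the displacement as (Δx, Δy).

(-1.7, 2.4)

From the two frames, the brown cone sits at roughly (10.7, 0.9) before and (9.0, 3.3) after.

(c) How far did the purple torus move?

2.4

From (3.8, 3.4) to (5.4, 5.2), the purple torus covered √(1.6² + 1.8²) ≈ 2.4 units.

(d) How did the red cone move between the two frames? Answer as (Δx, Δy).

(0.9, 2.7)

From the two frames, the red cone sits at roughly (7.3, 4.5) before and (8.2, 7.2) after.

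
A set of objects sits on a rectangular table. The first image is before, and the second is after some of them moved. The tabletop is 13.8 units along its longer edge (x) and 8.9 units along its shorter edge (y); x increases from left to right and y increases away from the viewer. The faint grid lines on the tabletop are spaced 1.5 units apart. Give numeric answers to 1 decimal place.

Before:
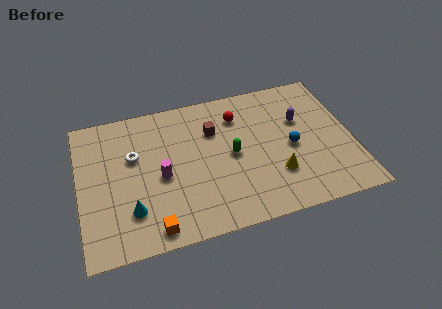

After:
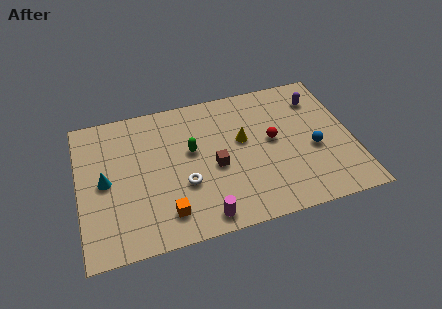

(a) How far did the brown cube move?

2.3

The brown cube was near (6.9, 6.2) before and (6.8, 3.9) after, so it travelled √(0.1² + 2.3²) ≈ 2.3 units.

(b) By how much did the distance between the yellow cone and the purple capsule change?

+0.9

Before: roughly 3.4 units apart; after: 4.3. That's 0.9 units further apart.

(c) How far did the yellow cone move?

3.0

The yellow cone was near (9.8, 2.6) before and (8.3, 5.2) after, so it travelled √(1.5² + 2.6²) ≈ 3.0 units.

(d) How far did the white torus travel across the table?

3.4

The white torus moved from about (2.8, 5.6) to (5.2, 3.2), a distance of √(2.4² + 2.4²) ≈ 3.4.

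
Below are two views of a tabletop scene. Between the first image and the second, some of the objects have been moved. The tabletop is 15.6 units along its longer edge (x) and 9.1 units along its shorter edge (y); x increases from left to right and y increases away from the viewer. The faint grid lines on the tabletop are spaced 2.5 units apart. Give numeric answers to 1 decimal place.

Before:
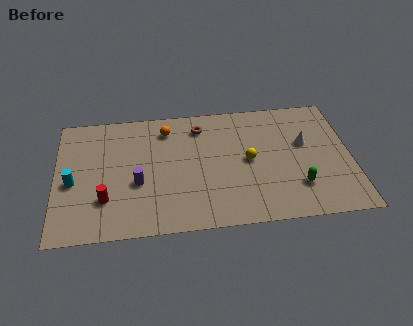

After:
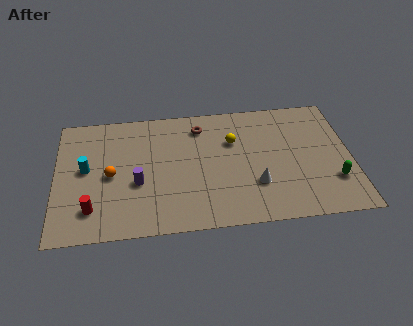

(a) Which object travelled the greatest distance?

the orange sphere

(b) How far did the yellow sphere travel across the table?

1.7

The yellow sphere was near (10.2, 4.6) before and (9.4, 6.1) after, so it travelled √(0.8² + 1.5²) ≈ 1.7 units.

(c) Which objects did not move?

the brown torus and the purple cylinder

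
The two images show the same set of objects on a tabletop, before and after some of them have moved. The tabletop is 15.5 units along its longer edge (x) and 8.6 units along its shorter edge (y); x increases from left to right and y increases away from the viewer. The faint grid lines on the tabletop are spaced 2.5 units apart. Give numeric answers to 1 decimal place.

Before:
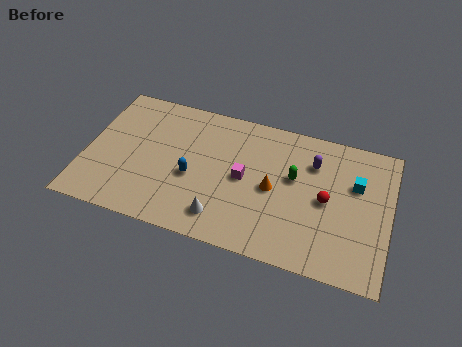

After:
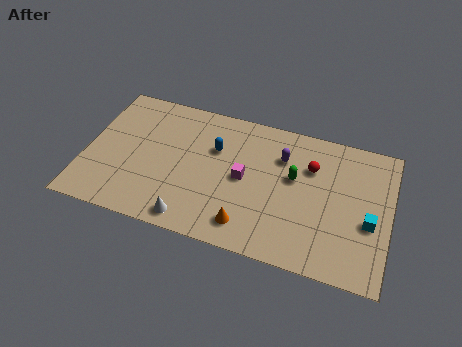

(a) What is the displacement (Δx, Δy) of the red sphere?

(-0.9, 1.8)

The red sphere started near (12.3, 4.2) and ended near (11.4, 6.0).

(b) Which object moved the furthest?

the orange cone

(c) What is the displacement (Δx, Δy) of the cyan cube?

(0.8, -2.1)

From the two frames, the cyan cube sits at roughly (13.7, 5.6) before and (14.5, 3.5) after.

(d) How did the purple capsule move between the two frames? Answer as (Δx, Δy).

(-1.6, -0.1)

The purple capsule was at about (11.5, 6.3) and moved to about (9.9, 6.2).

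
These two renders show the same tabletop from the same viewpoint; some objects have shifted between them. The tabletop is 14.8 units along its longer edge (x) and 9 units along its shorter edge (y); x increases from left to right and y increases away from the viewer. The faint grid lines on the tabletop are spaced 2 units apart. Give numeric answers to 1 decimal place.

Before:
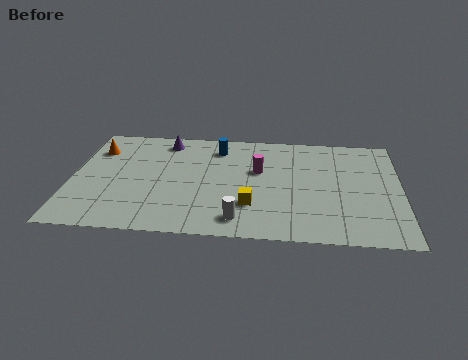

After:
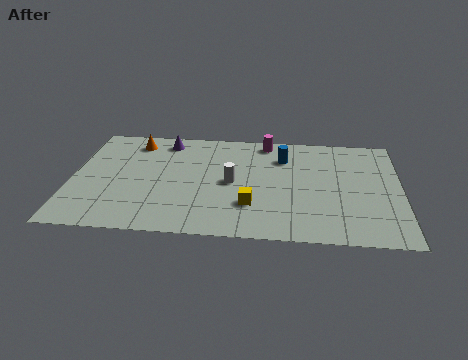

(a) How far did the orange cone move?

1.9

The orange cone was near (1.0, 6.7) before and (2.7, 7.5) after, so it travelled √(1.7² + 0.8²) ≈ 1.9 units.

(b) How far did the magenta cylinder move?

2.5

The magenta cylinder was near (8.4, 5.5) before and (8.7, 8.0) after, so it travelled √(0.3² + 2.5²) ≈ 2.5 units.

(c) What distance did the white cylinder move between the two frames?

3.0

The white cylinder was near (7.6, 1.4) before and (7.2, 4.4) after, so it travelled √(0.4² + 3.0²) ≈ 3.0 units.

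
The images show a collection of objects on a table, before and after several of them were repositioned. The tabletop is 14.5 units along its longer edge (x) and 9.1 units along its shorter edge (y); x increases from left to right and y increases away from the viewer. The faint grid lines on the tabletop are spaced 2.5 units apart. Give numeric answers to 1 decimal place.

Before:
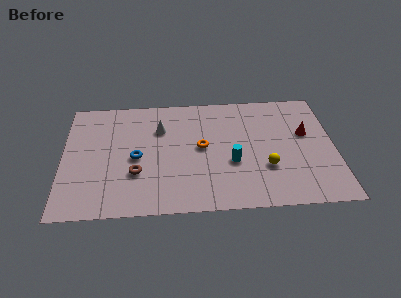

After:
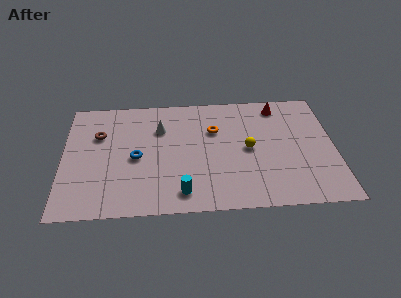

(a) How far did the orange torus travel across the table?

1.5

The orange torus moved from about (7.4, 4.8) to (8.1, 6.1), a distance of √(0.7² + 1.3²) ≈ 1.5.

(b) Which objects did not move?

the blue torus and the white cone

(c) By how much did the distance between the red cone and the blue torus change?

-0.7

They were about 9.2 units apart before and 8.5 after — 0.7 units closer together.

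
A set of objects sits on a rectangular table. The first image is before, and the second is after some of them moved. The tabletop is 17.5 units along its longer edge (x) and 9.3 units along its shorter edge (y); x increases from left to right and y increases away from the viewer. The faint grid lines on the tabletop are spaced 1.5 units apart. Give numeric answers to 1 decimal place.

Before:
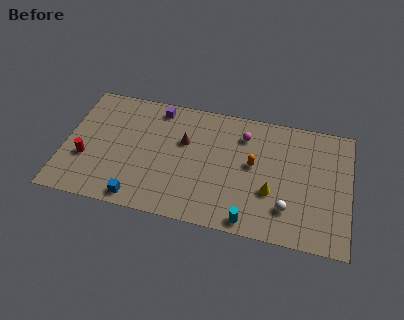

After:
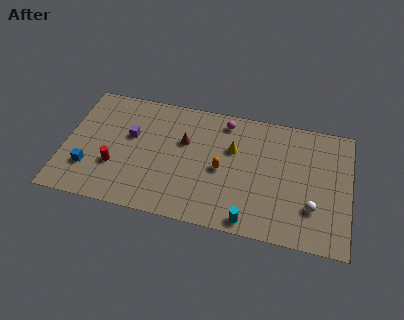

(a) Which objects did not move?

the cyan cylinder and the brown cone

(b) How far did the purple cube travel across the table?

2.9

The purple cube moved from about (5.5, 8.1) to (4.0, 5.6), a distance of √(1.5² + 2.5²) ≈ 2.9.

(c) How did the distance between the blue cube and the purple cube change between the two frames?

-3.3

Before: roughly 7.1 units apart; after: 3.8. That's 3.3 units closer together.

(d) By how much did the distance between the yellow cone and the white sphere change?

+4.6

They were about 1.4 units apart before and 6.0 after — 4.6 units further apart.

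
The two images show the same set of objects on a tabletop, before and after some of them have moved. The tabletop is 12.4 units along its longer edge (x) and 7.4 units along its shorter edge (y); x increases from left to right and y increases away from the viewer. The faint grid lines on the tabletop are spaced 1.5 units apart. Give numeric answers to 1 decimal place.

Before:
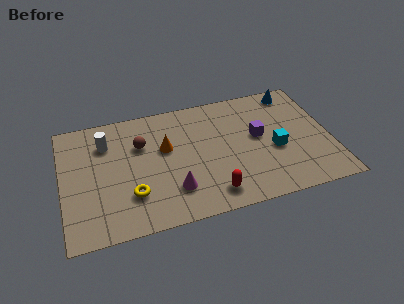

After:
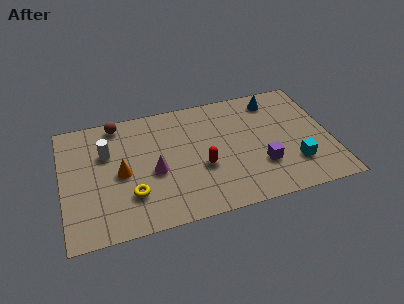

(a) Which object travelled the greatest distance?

the orange cone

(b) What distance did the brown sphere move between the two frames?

1.9

From (3.7, 5.0) to (2.7, 6.6), the brown sphere covered √(1.0² + 1.6²) ≈ 1.9 units.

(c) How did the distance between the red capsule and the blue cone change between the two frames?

-1.9

The distance was about 6.8 in the first image and 4.9 in the second, so they moved 1.9 units closer together.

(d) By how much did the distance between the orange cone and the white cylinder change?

-1.4

Before: roughly 2.9 units apart; after: 1.5. That's 1.4 units closer together.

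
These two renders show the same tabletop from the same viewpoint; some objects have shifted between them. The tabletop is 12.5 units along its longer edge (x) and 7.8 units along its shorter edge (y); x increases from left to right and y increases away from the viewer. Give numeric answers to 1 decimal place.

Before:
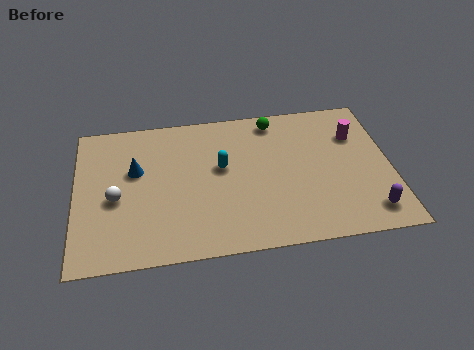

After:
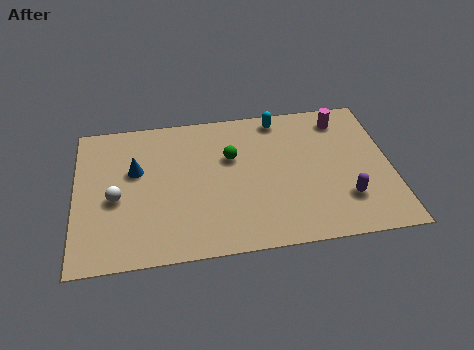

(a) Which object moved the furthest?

the cyan capsule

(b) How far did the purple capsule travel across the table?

1.2

The purple capsule was near (11.5, 1.3) before and (10.6, 2.1) after, so it travelled √(0.9² + 0.8²) ≈ 1.2 units.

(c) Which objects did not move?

the white sphere and the blue cone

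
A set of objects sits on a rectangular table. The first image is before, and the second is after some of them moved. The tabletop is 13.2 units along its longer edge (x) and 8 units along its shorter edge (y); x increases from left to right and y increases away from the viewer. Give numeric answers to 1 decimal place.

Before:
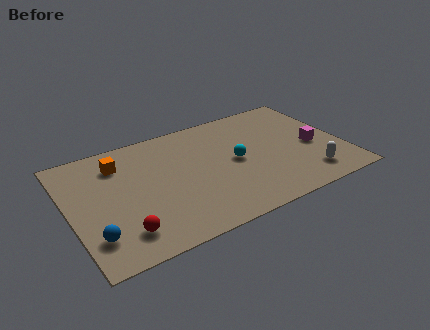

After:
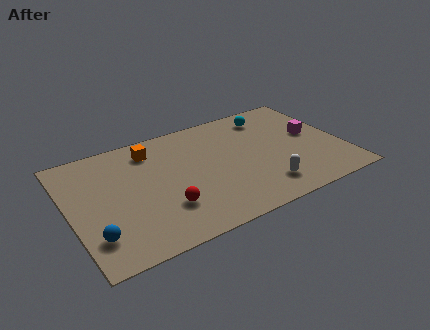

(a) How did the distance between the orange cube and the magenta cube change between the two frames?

-1.6

Before: roughly 9.6 units apart; after: 8.0. That's 1.6 units closer together.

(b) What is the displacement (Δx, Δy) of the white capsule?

(-2.2, 0.1)

The white capsule started near (11.2, 1.5) and ended near (9.0, 1.6).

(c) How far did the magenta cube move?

0.9

The magenta cube moved from about (11.8, 3.5) to (11.9, 4.4), a distance of √(0.1² + 0.9²) ≈ 0.9.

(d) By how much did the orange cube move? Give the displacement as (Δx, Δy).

(1.6, 0.3)

The orange cube started near (2.6, 6.2) and ended near (4.2, 6.5).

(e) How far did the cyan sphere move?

3.3

The cyan sphere was near (8.0, 4.0) before and (10.1, 6.6) after, so it travelled √(2.1² + 2.6²) ≈ 3.3 units.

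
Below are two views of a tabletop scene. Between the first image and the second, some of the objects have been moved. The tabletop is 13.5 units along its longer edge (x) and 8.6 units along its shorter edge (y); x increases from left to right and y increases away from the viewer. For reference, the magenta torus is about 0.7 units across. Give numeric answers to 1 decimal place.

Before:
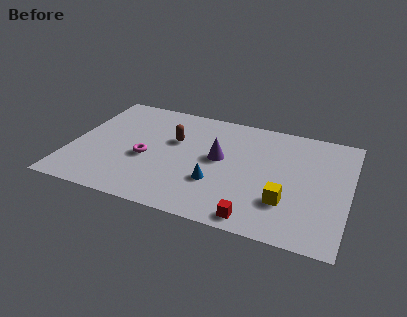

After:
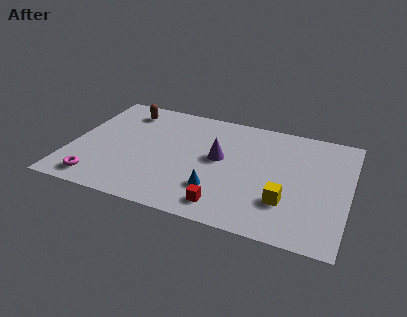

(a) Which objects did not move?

the yellow cube and the purple cone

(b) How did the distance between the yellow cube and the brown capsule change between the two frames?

+3.1

The distance was about 6.4 in the first image and 9.5 in the second, so they moved 3.1 units further apart.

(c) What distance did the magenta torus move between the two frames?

3.2

The magenta torus was near (3.7, 3.6) before and (1.6, 1.2) after, so it travelled √(2.1² + 2.4²) ≈ 3.2 units.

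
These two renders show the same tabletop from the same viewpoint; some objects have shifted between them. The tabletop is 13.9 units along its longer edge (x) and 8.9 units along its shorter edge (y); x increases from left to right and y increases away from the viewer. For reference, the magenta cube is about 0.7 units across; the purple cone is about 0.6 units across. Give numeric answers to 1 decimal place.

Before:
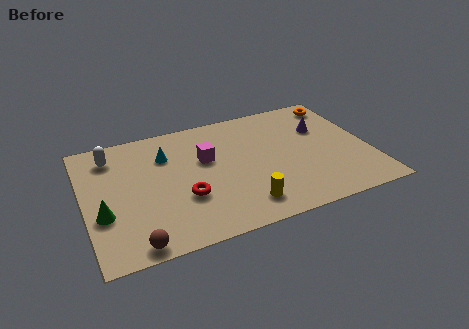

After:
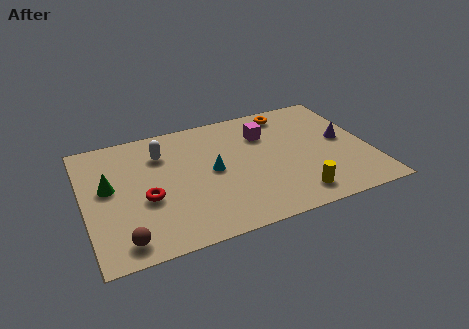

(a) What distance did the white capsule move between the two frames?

2.5

The white capsule moved from about (1.5, 7.2) to (3.9, 6.6), a distance of √(2.4² + 0.6²) ≈ 2.5.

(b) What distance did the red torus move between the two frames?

1.9

The red torus moved from about (4.7, 3.1) to (2.9, 3.6), a distance of √(1.8² + 0.5²) ≈ 1.9.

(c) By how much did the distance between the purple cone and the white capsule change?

-1.4

Before: roughly 10.4 units apart; after: 9.0. That's 1.4 units closer together.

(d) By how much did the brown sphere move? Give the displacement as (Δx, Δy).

(-0.5, 0.4)

The brown sphere started near (2.1, 0.8) and ended near (1.6, 1.2).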